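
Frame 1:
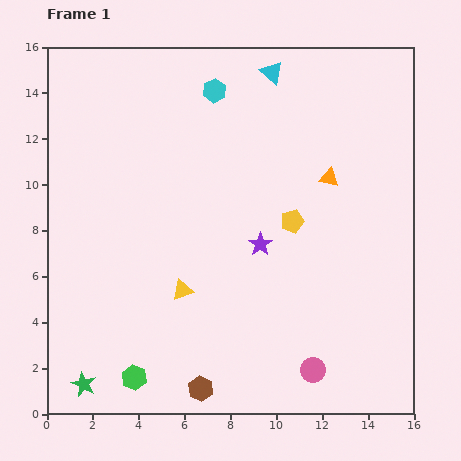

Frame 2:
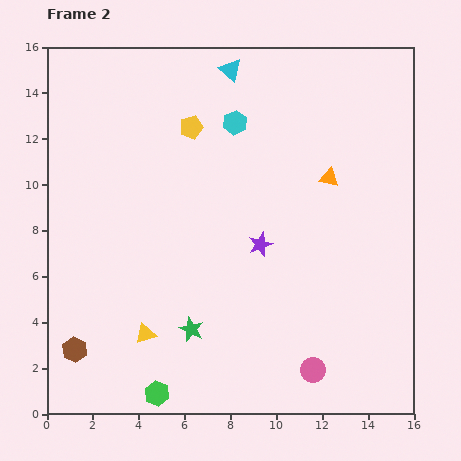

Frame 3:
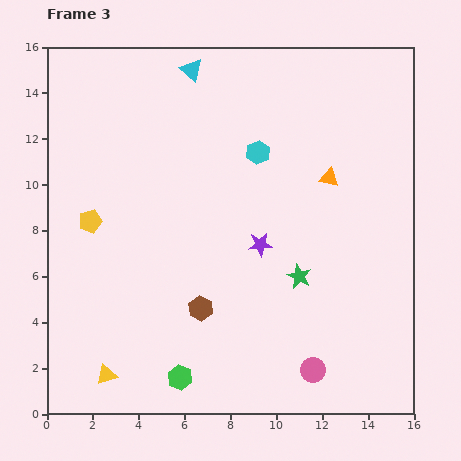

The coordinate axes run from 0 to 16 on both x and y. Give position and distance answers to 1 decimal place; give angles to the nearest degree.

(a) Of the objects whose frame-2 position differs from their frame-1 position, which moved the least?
the green hexagon

(moved 1.2)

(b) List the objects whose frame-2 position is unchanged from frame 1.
the orange triangle, the pink circle, the purple star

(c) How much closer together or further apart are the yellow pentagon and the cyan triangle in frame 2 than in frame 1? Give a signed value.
-3.6

Distance in frame 1: 6.6. Distance in frame 2: 3.0.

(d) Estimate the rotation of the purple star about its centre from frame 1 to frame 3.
31° clockwise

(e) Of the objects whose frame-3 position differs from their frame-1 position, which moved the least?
the green hexagon

(moved 2.0)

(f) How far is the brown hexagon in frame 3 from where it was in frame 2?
5.8

The brown hexagon moved from (1.2, 2.8) to (6.7, 4.6), a distance of √(5.5² + 1.8²) ≈ 5.8.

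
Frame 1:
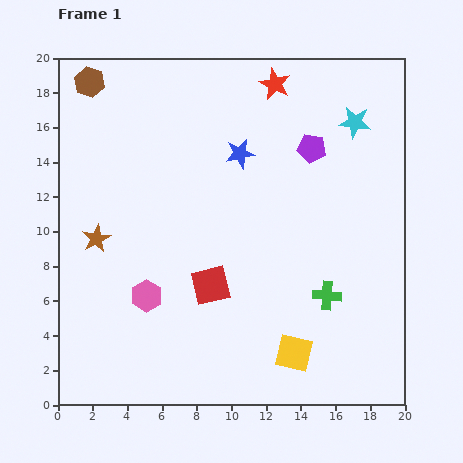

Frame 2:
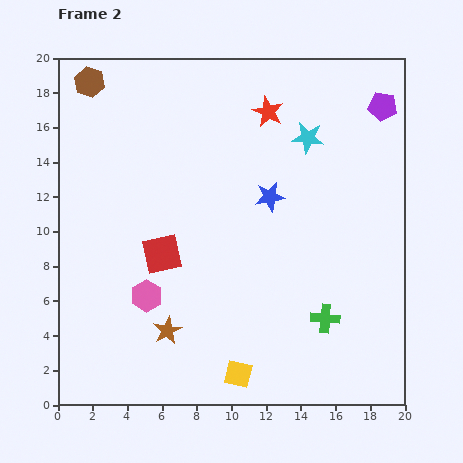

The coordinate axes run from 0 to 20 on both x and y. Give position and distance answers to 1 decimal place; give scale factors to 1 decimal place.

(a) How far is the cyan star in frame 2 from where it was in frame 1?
2.8

The cyan star moved from (17.1, 16.3) to (14.4, 15.4), a distance of √(2.7² + 0.9²) ≈ 2.8.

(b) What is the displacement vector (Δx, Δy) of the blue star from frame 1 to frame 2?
(1.7, -2.5)

The blue star was at (10.5, 14.5) in frame 1 and (12.2, 12.0) in frame 2.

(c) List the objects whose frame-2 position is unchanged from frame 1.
the pink hexagon, the brown hexagon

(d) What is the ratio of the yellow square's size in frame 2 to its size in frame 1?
0.7×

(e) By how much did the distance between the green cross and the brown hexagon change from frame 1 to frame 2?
+0.8

Distance in frame 1: 18.4. Distance in frame 2: 19.2.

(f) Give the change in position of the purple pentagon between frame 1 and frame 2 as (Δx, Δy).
(4.1, 2.4)

The purple pentagon was at (14.6, 14.8) in frame 1 and (18.7, 17.2) in frame 2.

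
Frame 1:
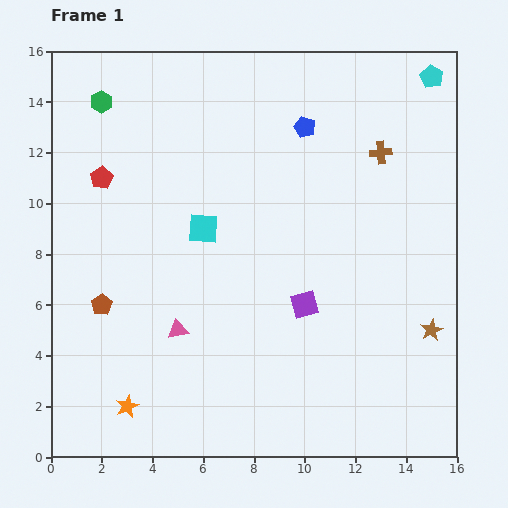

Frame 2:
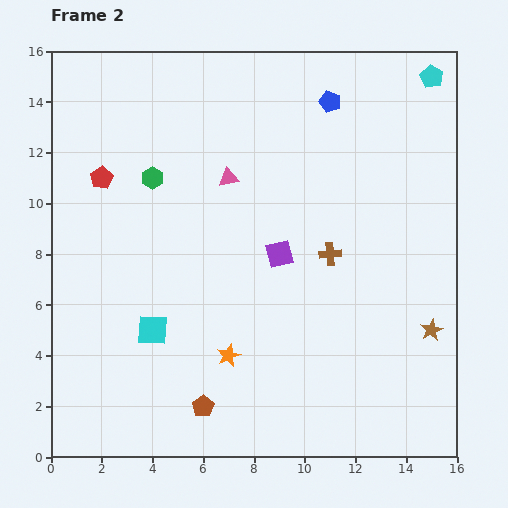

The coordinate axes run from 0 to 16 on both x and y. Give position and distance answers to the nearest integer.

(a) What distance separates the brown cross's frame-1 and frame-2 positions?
4

The brown cross moved from (13, 12) to (11, 8), a distance of √(2² + 4²) ≈ 4.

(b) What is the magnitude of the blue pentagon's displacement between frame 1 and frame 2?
1

The blue pentagon moved from (10, 13) to (11, 14), a distance of √(1² + 1²) ≈ 1.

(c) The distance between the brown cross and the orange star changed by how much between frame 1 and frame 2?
-8

Distance in frame 1: 14. Distance in frame 2: 6.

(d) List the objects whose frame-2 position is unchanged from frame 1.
the red pentagon, the cyan pentagon, the brown star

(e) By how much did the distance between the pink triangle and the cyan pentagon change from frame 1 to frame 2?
-5

Distance in frame 1: 14. Distance in frame 2: 9.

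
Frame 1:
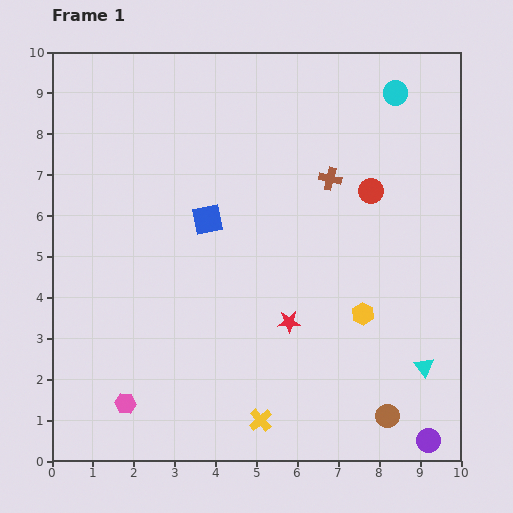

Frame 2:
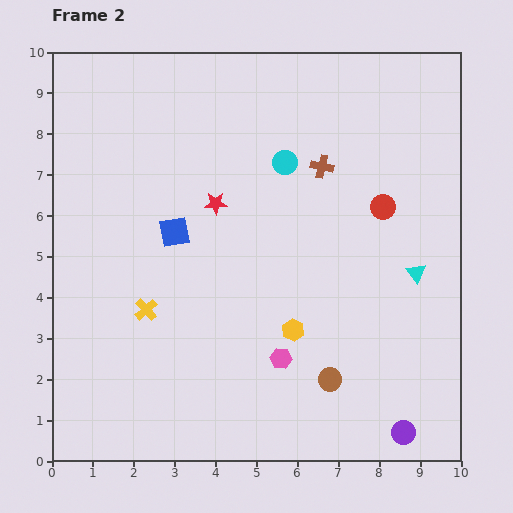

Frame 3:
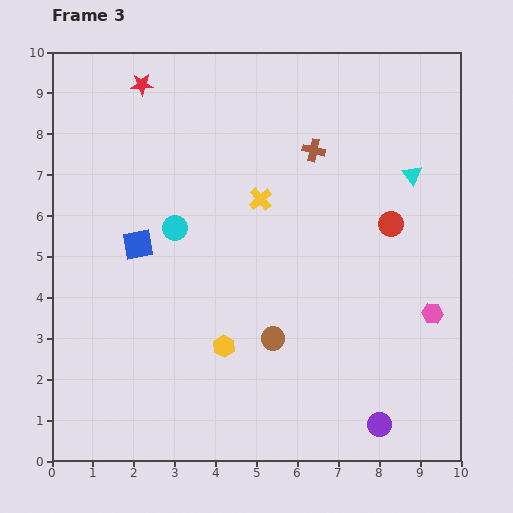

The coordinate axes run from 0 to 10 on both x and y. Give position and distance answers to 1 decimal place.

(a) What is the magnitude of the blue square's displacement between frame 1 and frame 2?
0.9

The blue square moved from (3.8, 5.9) to (3.0, 5.6), a distance of √(0.8² + 0.3²) ≈ 0.9.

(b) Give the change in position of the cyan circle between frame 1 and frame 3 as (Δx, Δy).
(-5.4, -3.3)

The cyan circle was at (8.4, 9.0) in frame 1 and (3.0, 5.7) in frame 3.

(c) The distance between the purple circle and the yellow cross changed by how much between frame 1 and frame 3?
+2.1

Distance in frame 1: 4.1. Distance in frame 3: 6.2.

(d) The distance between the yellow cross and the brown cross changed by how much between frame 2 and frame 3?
-3.7

Distance in frame 2: 5.5. Distance in frame 3: 1.8.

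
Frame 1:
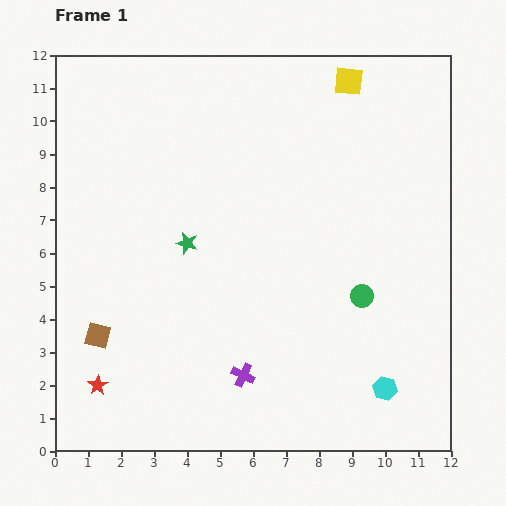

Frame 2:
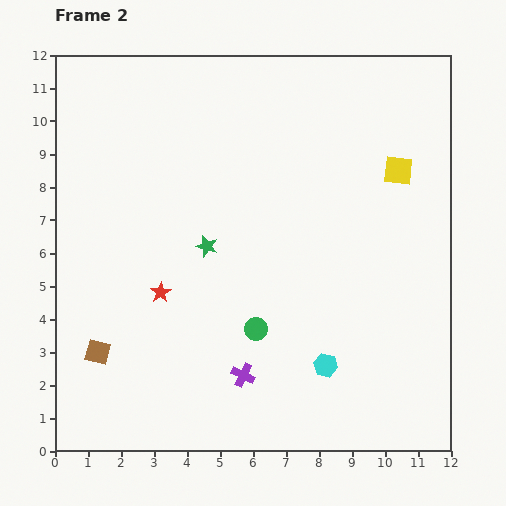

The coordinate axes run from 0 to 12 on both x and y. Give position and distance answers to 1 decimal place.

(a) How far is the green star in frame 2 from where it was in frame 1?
0.6

The green star moved from (4.0, 6.3) to (4.6, 6.2), a distance of √(0.6² + 0.1²) ≈ 0.6.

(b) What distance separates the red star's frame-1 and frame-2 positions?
3.4

The red star moved from (1.3, 2.0) to (3.2, 4.8), a distance of √(1.9² + 2.8²) ≈ 3.4.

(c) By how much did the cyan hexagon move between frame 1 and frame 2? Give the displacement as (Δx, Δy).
(-1.8, 0.7)

The cyan hexagon was at (10.0, 1.9) in frame 1 and (8.2, 2.6) in frame 2.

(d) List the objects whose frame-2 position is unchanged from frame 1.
the purple cross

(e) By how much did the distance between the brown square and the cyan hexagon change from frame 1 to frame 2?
-1.9

Distance in frame 1: 8.8. Distance in frame 2: 6.9.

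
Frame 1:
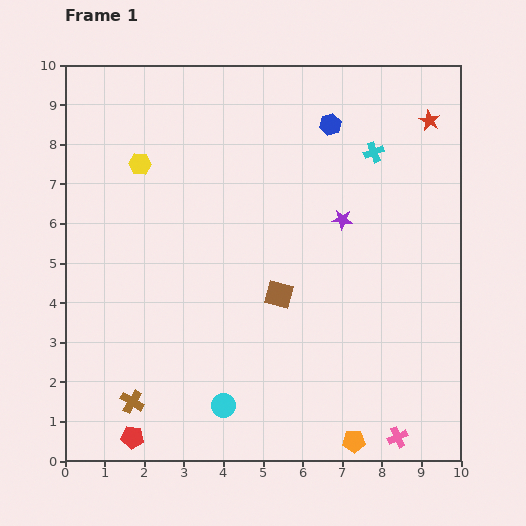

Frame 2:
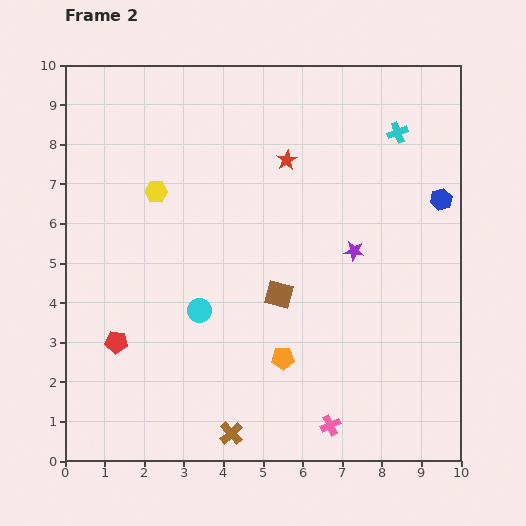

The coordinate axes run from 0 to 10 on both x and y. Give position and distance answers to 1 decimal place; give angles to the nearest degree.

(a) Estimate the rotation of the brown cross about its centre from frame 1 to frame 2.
16° clockwise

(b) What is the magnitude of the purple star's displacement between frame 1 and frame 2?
0.9

The purple star moved from (7.0, 6.1) to (7.3, 5.3), a distance of √(0.3² + 0.8²) ≈ 0.9.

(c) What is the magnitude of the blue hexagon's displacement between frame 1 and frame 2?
3.4

The blue hexagon moved from (6.7, 8.5) to (9.5, 6.6), a distance of √(2.8² + 1.9²) ≈ 3.4.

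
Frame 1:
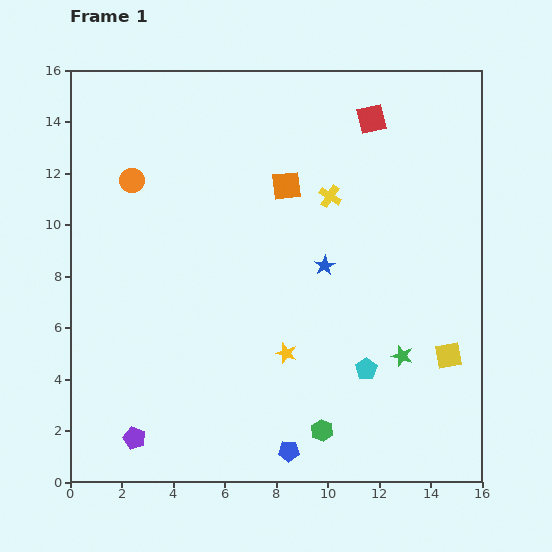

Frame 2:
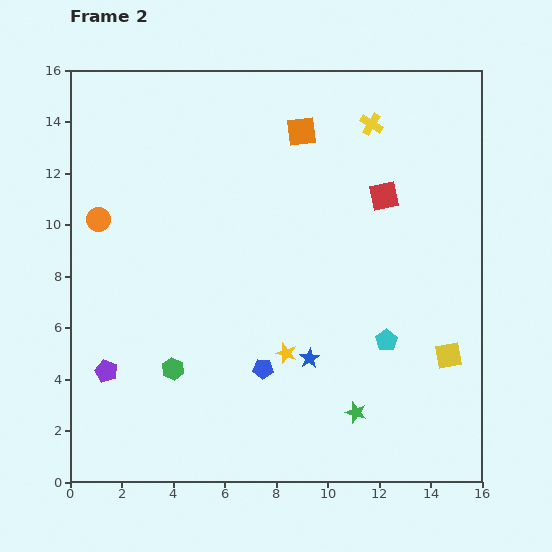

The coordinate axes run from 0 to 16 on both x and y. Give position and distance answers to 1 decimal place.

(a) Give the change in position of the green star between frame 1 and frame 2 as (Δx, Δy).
(-1.8, -2.2)

The green star was at (12.9, 4.9) in frame 1 and (11.1, 2.7) in frame 2.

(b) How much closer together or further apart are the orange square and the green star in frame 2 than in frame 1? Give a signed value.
+3.1

Distance in frame 1: 8.0. Distance in frame 2: 11.1.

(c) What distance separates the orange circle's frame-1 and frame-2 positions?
2.0

The orange circle moved from (2.4, 11.7) to (1.1, 10.2), a distance of √(1.3² + 1.5²) ≈ 2.0.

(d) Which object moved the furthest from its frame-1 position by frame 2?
the green hexagon

(moved 6.3; next 3.6)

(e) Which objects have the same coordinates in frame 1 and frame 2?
the yellow square, the yellow star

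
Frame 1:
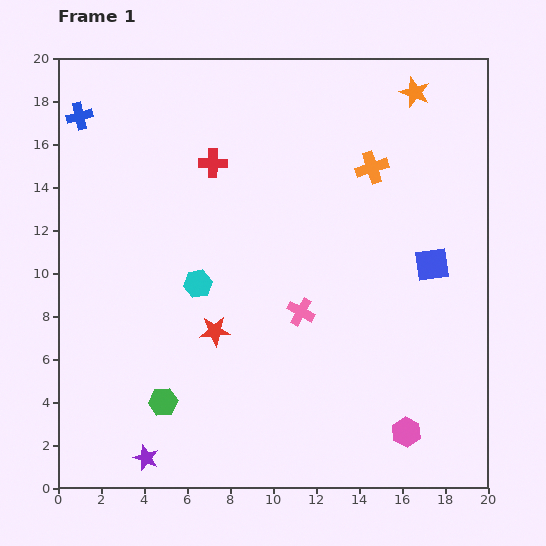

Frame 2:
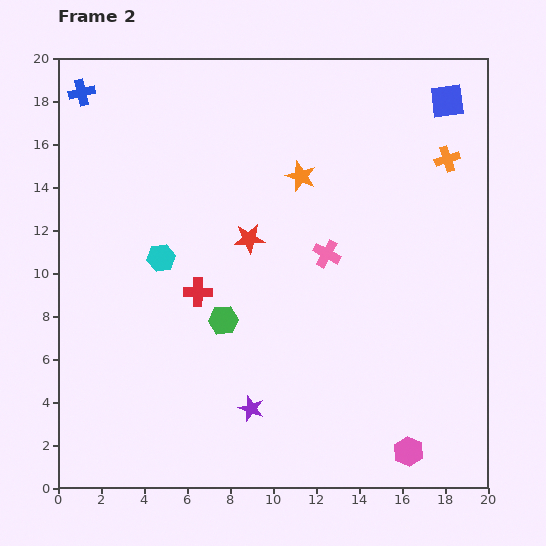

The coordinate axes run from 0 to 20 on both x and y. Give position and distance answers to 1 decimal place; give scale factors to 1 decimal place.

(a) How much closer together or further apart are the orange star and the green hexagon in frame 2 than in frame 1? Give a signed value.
-11.0

Distance in frame 1: 18.6. Distance in frame 2: 7.6.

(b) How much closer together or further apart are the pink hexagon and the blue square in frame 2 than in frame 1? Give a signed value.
+8.5

Distance in frame 1: 7.9. Distance in frame 2: 16.4.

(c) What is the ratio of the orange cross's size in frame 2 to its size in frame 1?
0.8×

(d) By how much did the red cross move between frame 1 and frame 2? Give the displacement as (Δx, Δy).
(-0.7, -6.0)

The red cross was at (7.2, 15.1) in frame 1 and (6.5, 9.1) in frame 2.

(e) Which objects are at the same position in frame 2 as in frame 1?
none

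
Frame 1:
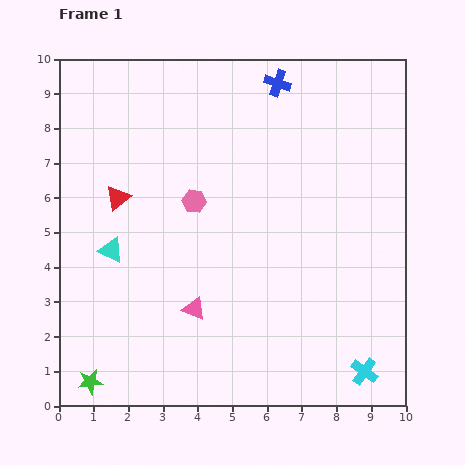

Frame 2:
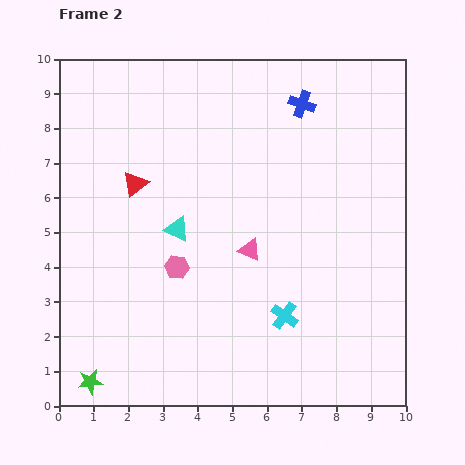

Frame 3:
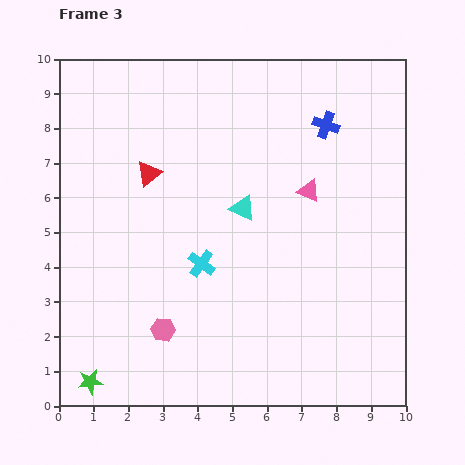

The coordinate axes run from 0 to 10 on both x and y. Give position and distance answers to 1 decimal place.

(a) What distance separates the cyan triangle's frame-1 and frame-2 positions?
2.0

The cyan triangle moved from (1.5, 4.5) to (3.4, 5.1), a distance of √(1.9² + 0.6²) ≈ 2.0.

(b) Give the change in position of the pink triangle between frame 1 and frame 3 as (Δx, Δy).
(3.3, 3.4)

The pink triangle was at (3.9, 2.8) in frame 1 and (7.2, 6.2) in frame 3.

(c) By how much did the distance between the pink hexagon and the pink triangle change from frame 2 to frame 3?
+3.6

Distance in frame 2: 2.2. Distance in frame 3: 5.8.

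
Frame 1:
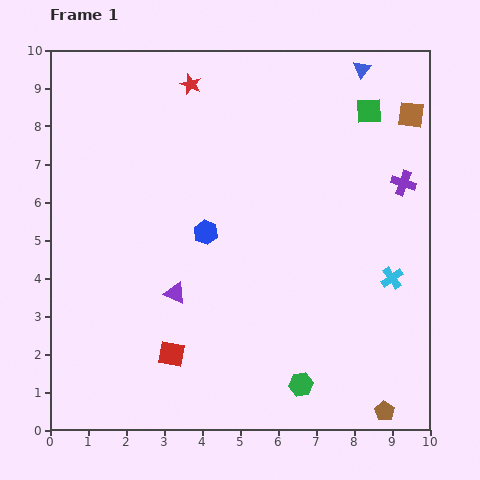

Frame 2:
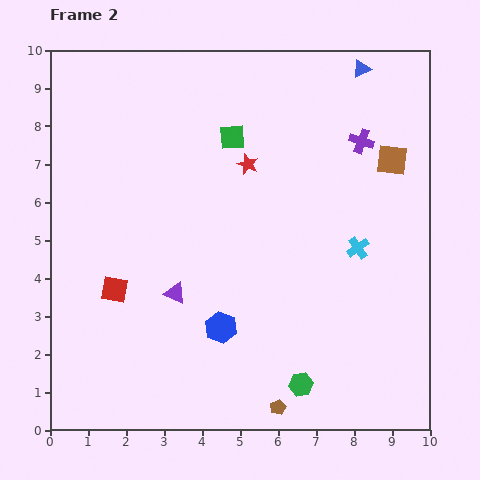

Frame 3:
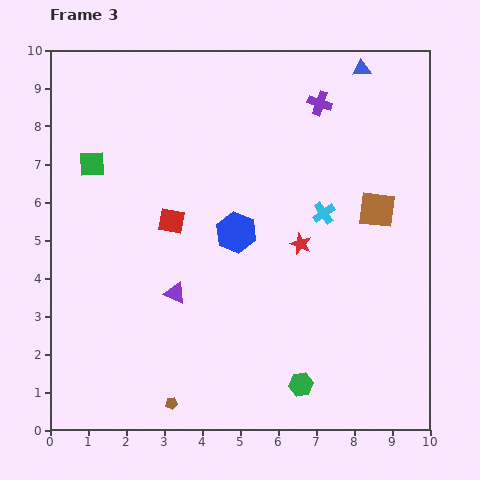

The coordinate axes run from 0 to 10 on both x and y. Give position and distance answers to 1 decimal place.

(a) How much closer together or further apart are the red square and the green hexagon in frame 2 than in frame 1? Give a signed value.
+2.0

Distance in frame 1: 3.5. Distance in frame 2: 5.5.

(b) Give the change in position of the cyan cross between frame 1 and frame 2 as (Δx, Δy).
(-0.9, 0.8)

The cyan cross was at (9.0, 4.0) in frame 1 and (8.1, 4.8) in frame 2.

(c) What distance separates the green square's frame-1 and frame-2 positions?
3.7

The green square moved from (8.4, 8.4) to (4.8, 7.7), a distance of √(3.6² + 0.7²) ≈ 3.7.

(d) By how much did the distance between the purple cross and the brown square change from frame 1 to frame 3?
+1.4

Distance in frame 1: 1.8. Distance in frame 3: 3.2.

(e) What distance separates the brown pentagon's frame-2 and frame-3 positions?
2.8

The brown pentagon moved from (6.0, 0.6) to (3.2, 0.7), a distance of √(2.8² + 0.1²) ≈ 2.8.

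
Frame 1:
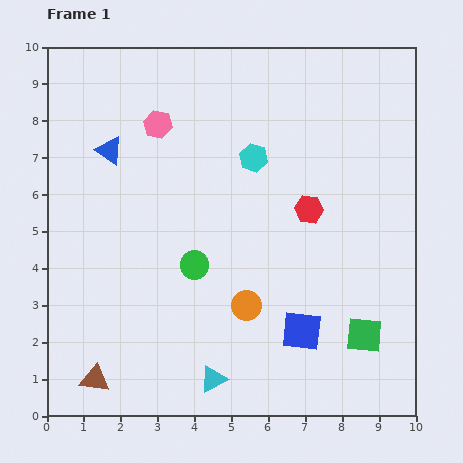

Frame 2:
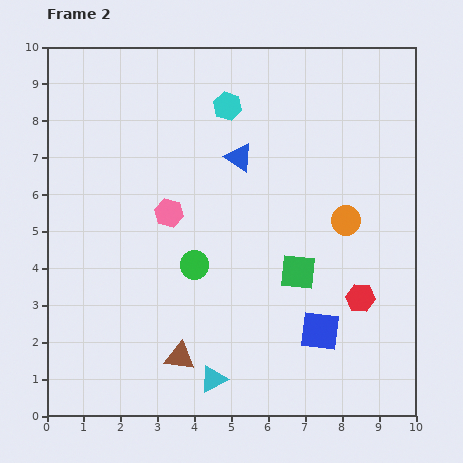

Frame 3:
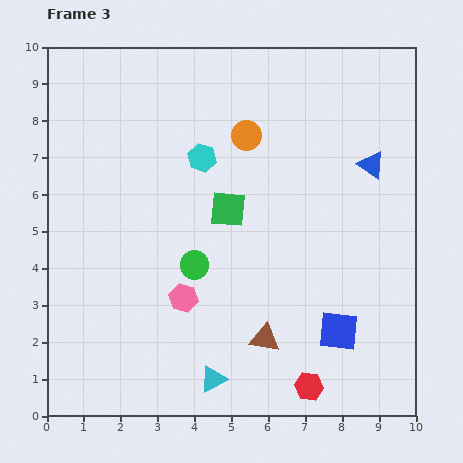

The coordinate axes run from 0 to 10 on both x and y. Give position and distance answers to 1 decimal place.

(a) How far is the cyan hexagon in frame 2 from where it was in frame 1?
1.6

The cyan hexagon moved from (5.6, 7.0) to (4.9, 8.4), a distance of √(0.7² + 1.4²) ≈ 1.6.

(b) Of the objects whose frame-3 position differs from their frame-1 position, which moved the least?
the blue square

(moved 1.0)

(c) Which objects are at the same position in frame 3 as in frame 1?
the green circle, the cyan triangle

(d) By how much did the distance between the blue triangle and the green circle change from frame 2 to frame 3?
+2.4

Distance in frame 2: 3.1. Distance in frame 3: 5.5.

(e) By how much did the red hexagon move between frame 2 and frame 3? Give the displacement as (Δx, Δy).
(-1.4, -2.4)

The red hexagon was at (8.5, 3.2) in frame 2 and (7.1, 0.8) in frame 3.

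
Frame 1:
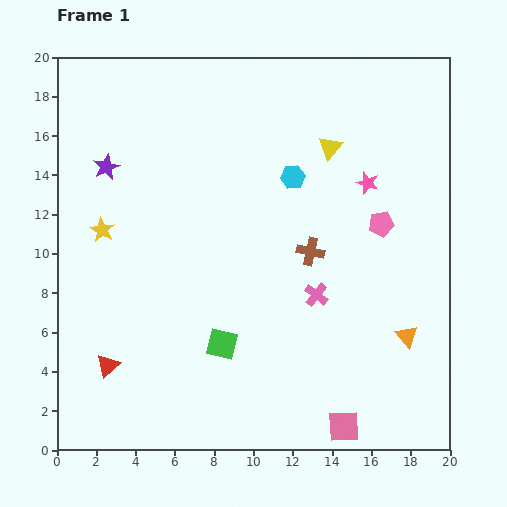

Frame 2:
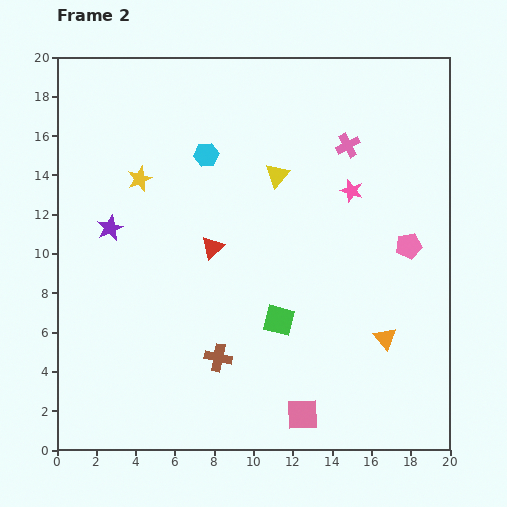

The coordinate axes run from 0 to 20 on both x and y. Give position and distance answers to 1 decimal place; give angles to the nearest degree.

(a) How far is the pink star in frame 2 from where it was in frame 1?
0.9

The pink star moved from (15.8, 13.6) to (15.0, 13.2), a distance of √(0.8² + 0.4²) ≈ 0.9.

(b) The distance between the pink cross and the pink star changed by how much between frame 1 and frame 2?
-4.0

Distance in frame 1: 6.3. Distance in frame 2: 2.3.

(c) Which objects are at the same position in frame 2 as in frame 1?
none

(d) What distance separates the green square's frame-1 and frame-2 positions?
3.1

The green square moved from (8.4, 5.4) to (11.3, 6.6), a distance of √(2.9² + 1.2²) ≈ 3.1.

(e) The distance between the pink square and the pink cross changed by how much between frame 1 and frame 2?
+7.1

Distance in frame 1: 6.8. Distance in frame 2: 13.9.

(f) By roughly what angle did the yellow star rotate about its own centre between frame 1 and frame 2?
20° clockwise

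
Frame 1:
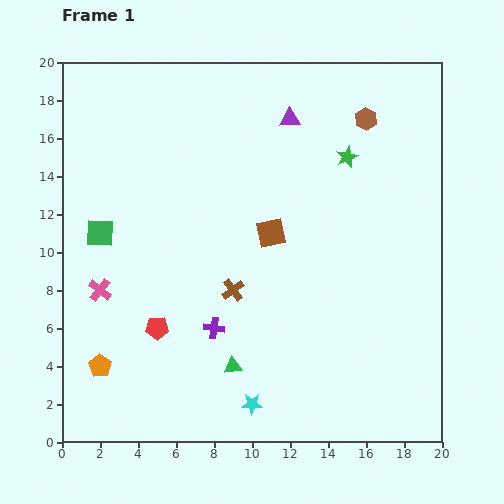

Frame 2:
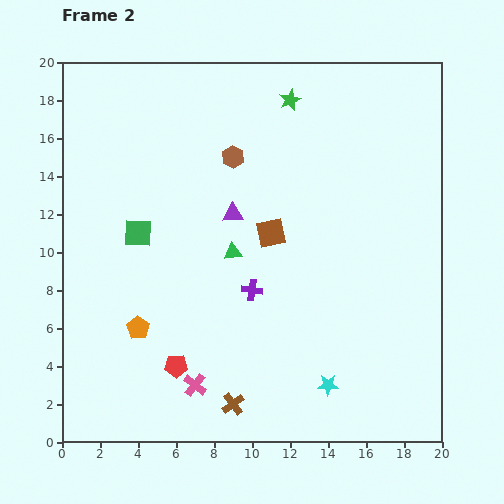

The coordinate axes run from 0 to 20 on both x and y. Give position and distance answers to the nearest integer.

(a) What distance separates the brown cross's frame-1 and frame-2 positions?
6

The brown cross moved from (9, 8) to (9, 2), a distance of √(0² + 6²) ≈ 6.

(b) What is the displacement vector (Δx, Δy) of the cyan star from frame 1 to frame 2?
(4, 1)

The cyan star was at (10, 2) in frame 1 and (14, 3) in frame 2.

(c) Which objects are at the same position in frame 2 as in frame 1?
the brown square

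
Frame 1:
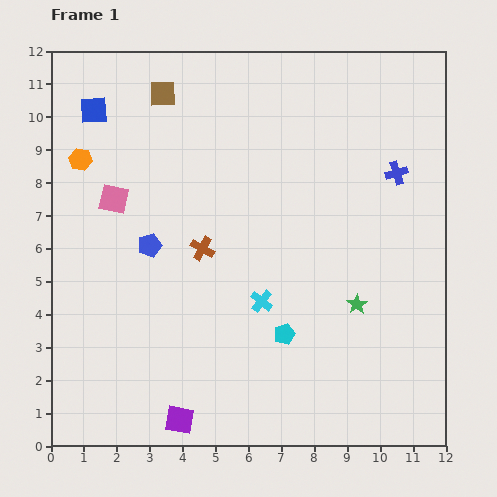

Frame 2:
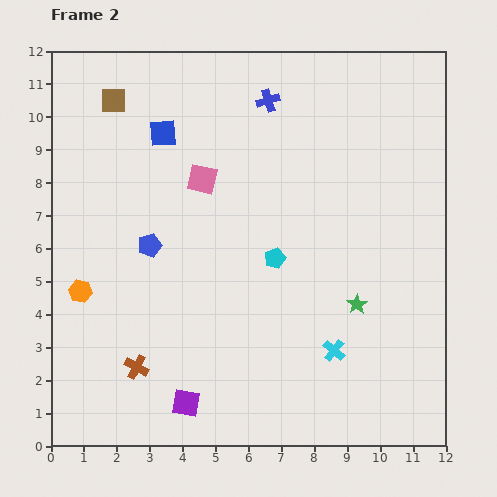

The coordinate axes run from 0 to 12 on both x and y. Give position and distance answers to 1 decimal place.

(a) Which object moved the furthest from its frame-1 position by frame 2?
the blue cross

(moved 4.5; next 4.1)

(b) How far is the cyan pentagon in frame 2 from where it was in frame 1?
2.3

The cyan pentagon moved from (7.1, 3.4) to (6.8, 5.7), a distance of √(0.3² + 2.3²) ≈ 2.3.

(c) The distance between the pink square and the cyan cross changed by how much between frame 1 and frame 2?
+1.1

Distance in frame 1: 5.5. Distance in frame 2: 6.6.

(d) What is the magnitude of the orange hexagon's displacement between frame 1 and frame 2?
4.0

The orange hexagon moved from (0.9, 8.7) to (0.9, 4.7), a distance of √(0.0² + 4.0²) ≈ 4.0.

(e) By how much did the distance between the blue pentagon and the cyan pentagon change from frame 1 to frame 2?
-1.1

Distance in frame 1: 4.9. Distance in frame 2: 3.8.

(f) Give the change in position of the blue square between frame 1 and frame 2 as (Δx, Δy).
(2.1, -0.7)

The blue square was at (1.3, 10.2) in frame 1 and (3.4, 9.5) in frame 2.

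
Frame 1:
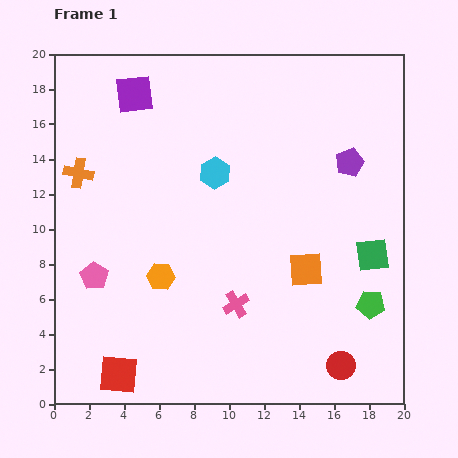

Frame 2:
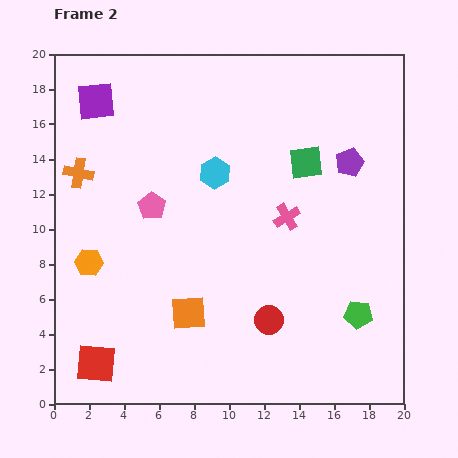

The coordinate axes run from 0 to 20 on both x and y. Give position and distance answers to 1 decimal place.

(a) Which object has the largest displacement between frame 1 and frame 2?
the orange square

(moved 7.2; next 6.5)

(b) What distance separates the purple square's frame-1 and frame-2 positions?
2.2

The purple square moved from (4.6, 17.7) to (2.4, 17.3), a distance of √(2.2² + 0.4²) ≈ 2.2.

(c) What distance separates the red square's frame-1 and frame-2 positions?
1.4

The red square moved from (3.7, 1.7) to (2.4, 2.3), a distance of √(1.3² + 0.6²) ≈ 1.4.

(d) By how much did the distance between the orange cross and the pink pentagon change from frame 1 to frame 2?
-1.4

Distance in frame 1: 6.0. Distance in frame 2: 4.6.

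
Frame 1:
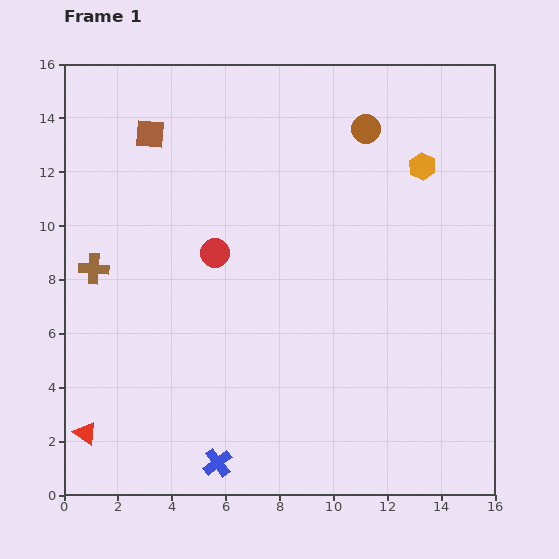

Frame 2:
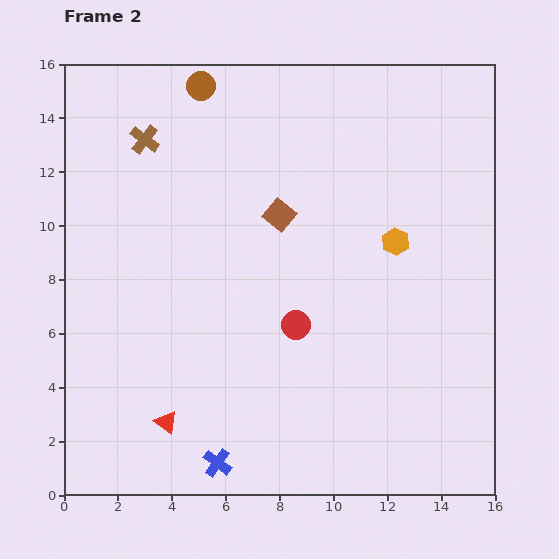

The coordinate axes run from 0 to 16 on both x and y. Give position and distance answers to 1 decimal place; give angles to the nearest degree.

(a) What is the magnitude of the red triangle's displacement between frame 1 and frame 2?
3.0

The red triangle moved from (0.8, 2.3) to (3.8, 2.7), a distance of √(3.0² + 0.4²) ≈ 3.0.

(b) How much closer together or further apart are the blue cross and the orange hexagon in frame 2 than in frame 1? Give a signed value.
-2.9

Distance in frame 1: 13.4. Distance in frame 2: 10.5.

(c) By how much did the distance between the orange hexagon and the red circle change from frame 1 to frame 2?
-3.5

Distance in frame 1: 8.3. Distance in frame 2: 4.8.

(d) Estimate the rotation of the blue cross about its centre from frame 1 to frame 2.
17° counter-clockwise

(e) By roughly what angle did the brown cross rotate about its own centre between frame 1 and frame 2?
34° clockwise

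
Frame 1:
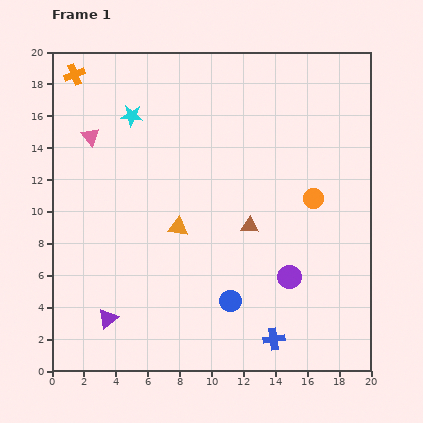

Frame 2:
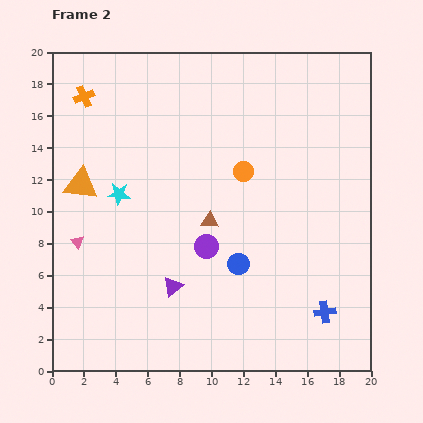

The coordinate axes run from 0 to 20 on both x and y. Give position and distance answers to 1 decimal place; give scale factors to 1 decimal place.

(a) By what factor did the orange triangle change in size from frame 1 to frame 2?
1.7×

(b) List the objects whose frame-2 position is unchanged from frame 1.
none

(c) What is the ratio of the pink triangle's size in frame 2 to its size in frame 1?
0.7×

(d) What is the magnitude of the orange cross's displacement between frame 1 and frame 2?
1.5

The orange cross moved from (1.4, 18.6) to (2.0, 17.2), a distance of √(0.6² + 1.4²) ≈ 1.5.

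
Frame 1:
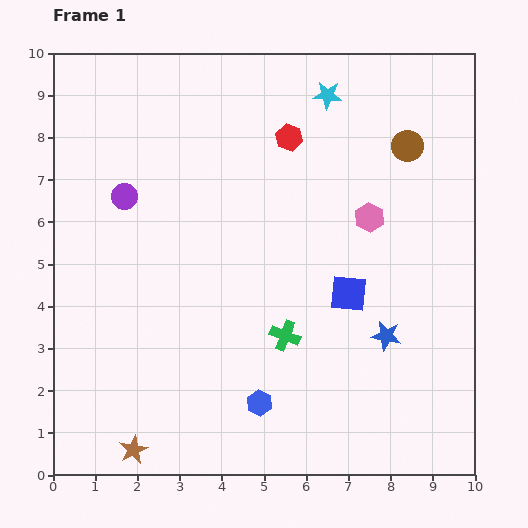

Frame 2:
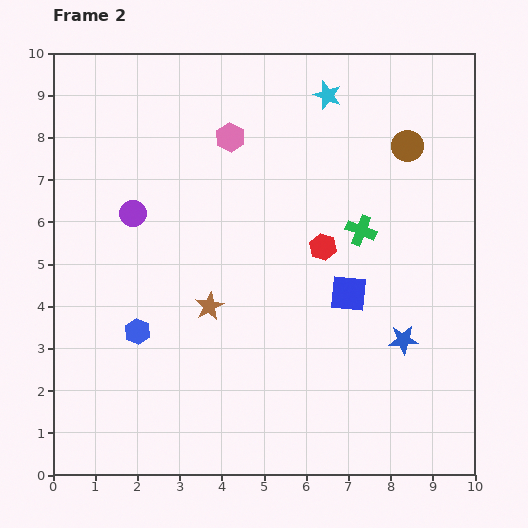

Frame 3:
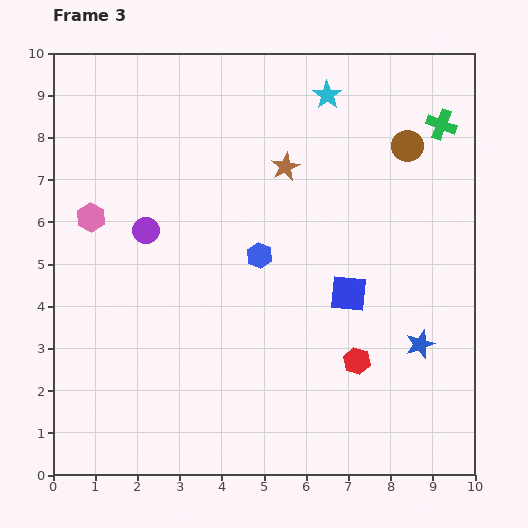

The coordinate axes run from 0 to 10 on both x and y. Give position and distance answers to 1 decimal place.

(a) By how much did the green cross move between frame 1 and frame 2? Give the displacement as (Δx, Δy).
(1.8, 2.5)

The green cross was at (5.5, 3.3) in frame 1 and (7.3, 5.8) in frame 2.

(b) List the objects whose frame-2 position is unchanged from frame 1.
the brown circle, the cyan star, the blue square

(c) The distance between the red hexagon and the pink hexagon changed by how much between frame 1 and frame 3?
+4.5

Distance in frame 1: 2.7. Distance in frame 3: 7.2.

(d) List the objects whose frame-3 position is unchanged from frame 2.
the brown circle, the cyan star, the blue square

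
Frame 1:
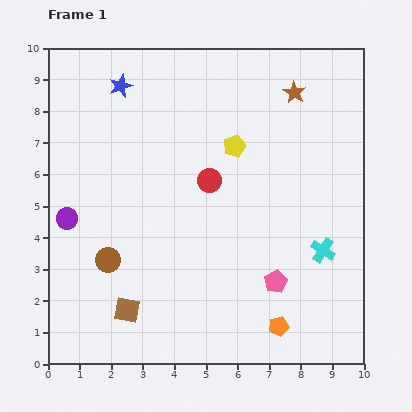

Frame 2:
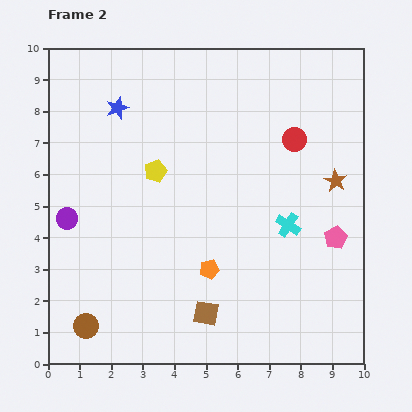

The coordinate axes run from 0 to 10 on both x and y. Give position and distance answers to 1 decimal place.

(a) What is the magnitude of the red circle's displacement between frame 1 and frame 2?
3.0

The red circle moved from (5.1, 5.8) to (7.8, 7.1), a distance of √(2.7² + 1.3²) ≈ 3.0.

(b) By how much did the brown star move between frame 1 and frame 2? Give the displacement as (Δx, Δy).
(1.3, -2.8)

The brown star was at (7.8, 8.6) in frame 1 and (9.1, 5.8) in frame 2.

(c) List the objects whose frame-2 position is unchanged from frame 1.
the purple circle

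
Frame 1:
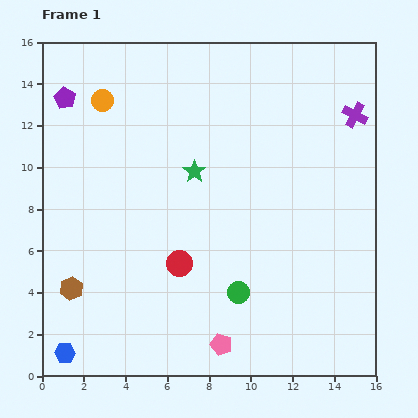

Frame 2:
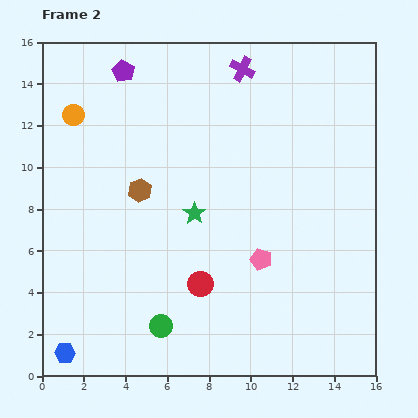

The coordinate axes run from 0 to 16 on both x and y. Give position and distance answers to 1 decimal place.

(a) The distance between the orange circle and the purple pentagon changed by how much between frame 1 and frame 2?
+1.4

Distance in frame 1: 1.8. Distance in frame 2: 3.2.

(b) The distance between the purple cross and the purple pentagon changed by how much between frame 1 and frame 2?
-8.2

Distance in frame 1: 13.9. Distance in frame 2: 5.7.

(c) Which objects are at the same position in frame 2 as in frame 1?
the blue hexagon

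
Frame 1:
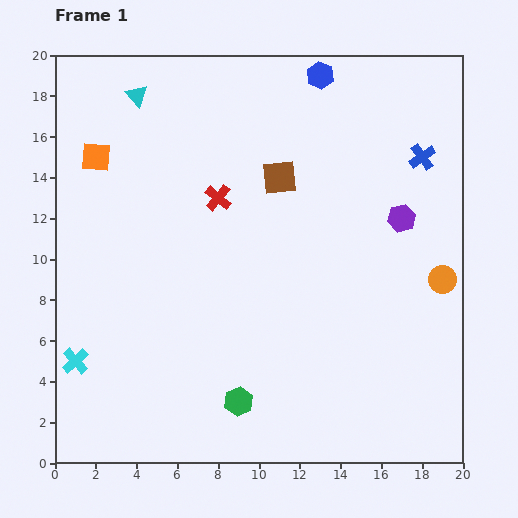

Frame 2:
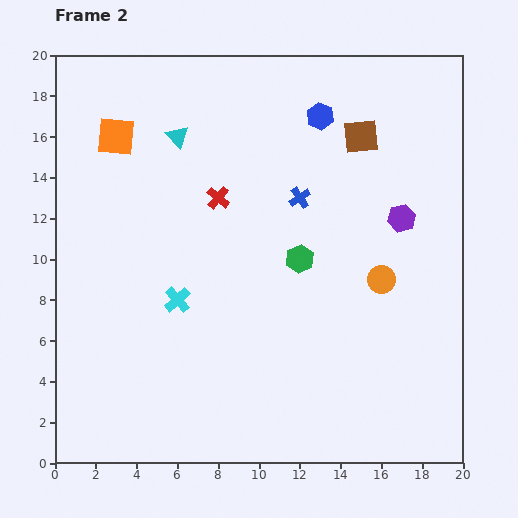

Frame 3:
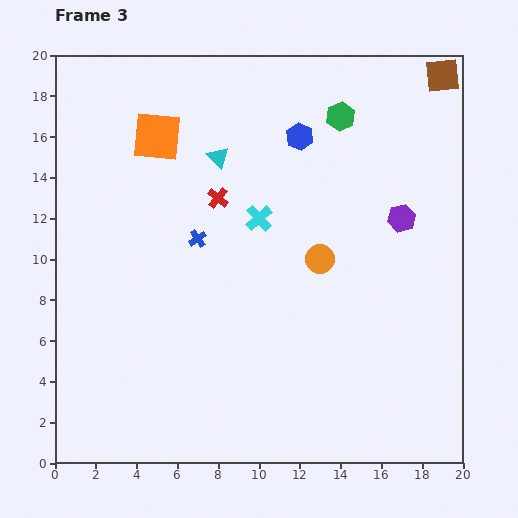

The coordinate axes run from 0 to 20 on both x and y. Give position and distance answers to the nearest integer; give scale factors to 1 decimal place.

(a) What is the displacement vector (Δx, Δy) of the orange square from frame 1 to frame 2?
(1, 1)

The orange square was at (2, 15) in frame 1 and (3, 16) in frame 2.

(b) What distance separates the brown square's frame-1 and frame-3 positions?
9

The brown square moved from (11, 14) to (19, 19), a distance of √(8² + 5²) ≈ 9.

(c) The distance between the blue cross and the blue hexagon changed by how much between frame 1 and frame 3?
+1

Distance in frame 1: 6. Distance in frame 3: 7.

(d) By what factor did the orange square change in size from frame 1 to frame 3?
1.7×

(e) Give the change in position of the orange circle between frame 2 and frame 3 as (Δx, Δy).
(-3, 1)

The orange circle was at (16, 9) in frame 2 and (13, 10) in frame 3.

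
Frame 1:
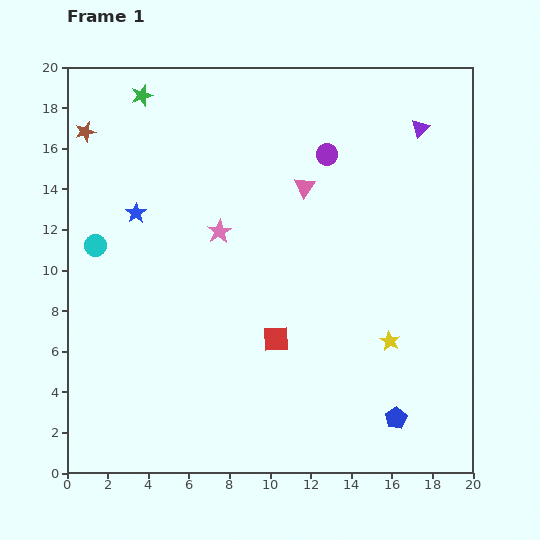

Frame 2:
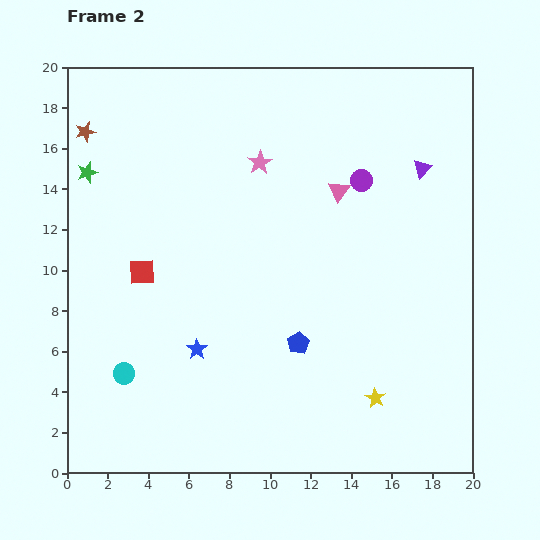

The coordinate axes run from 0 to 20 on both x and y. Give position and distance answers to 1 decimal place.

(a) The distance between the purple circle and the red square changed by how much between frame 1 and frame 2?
+2.3

Distance in frame 1: 9.4. Distance in frame 2: 11.7.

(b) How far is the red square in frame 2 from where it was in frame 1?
7.4

The red square moved from (10.3, 6.6) to (3.7, 9.9), a distance of √(6.6² + 3.3²) ≈ 7.4.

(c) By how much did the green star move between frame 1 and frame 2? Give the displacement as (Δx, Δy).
(-2.7, -3.8)

The green star was at (3.7, 18.6) in frame 1 and (1.0, 14.8) in frame 2.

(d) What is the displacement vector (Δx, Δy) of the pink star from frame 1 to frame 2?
(2.0, 3.4)

The pink star was at (7.5, 11.9) in frame 1 and (9.5, 15.3) in frame 2.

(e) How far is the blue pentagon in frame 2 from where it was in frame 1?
6.1

The blue pentagon moved from (16.2, 2.7) to (11.4, 6.4), a distance of √(4.8² + 3.7²) ≈ 6.1.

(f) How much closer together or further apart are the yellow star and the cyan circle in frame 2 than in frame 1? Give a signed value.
-2.7

Distance in frame 1: 15.2. Distance in frame 2: 12.5.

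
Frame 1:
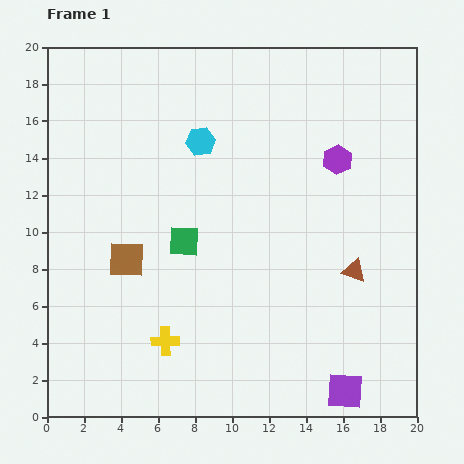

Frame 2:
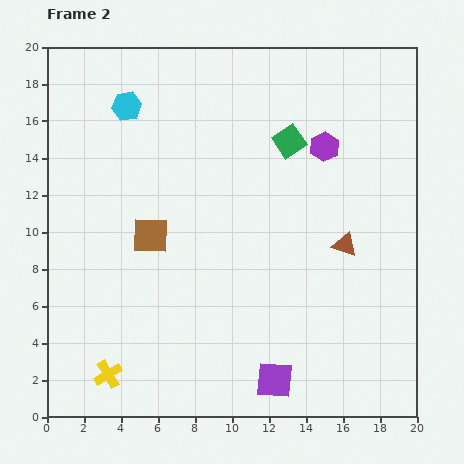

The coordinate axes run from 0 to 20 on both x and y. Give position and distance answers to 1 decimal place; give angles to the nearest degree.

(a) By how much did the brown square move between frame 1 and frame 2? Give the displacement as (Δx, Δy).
(1.3, 1.3)

The brown square was at (4.3, 8.5) in frame 1 and (5.6, 9.8) in frame 2.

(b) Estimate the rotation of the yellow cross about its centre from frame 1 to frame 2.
30° counter-clockwise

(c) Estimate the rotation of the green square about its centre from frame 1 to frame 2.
37° counter-clockwise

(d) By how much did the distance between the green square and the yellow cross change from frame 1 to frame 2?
+10.5

Distance in frame 1: 5.5. Distance in frame 2: 16.0.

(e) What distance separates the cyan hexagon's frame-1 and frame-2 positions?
4.4

The cyan hexagon moved from (8.3, 14.9) to (4.3, 16.8), a distance of √(4.0² + 1.9²) ≈ 4.4.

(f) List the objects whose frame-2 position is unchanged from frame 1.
none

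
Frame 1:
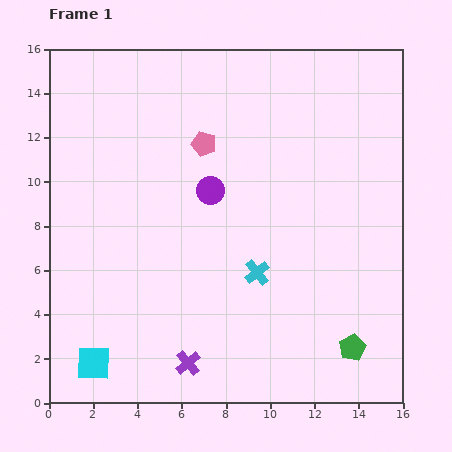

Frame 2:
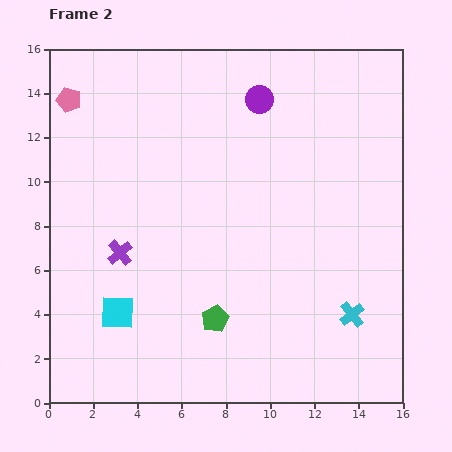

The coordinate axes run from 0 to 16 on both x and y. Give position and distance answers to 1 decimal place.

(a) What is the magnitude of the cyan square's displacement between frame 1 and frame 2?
2.5

The cyan square moved from (2.0, 1.8) to (3.1, 4.1), a distance of √(1.1² + 2.3²) ≈ 2.5.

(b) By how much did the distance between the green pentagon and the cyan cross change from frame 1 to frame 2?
+0.7

Distance in frame 1: 5.5. Distance in frame 2: 6.2.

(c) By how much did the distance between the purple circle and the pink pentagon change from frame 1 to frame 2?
+6.5

Distance in frame 1: 2.1. Distance in frame 2: 8.6.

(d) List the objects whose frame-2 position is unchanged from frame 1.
none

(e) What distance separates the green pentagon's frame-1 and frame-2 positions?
6.3

The green pentagon moved from (13.7, 2.5) to (7.5, 3.8), a distance of √(6.2² + 1.3²) ≈ 6.3.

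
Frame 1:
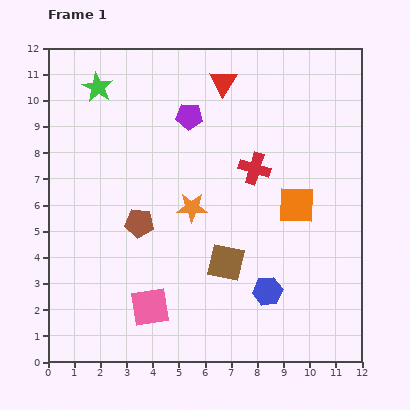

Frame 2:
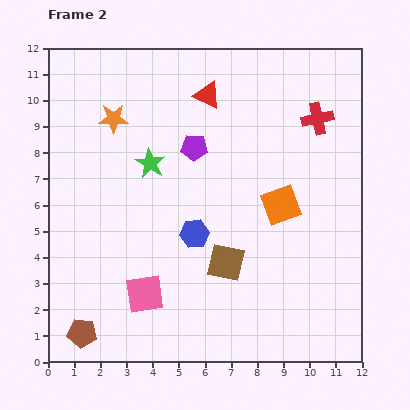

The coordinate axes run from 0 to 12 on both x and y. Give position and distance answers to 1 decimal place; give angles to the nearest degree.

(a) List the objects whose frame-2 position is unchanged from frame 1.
the brown square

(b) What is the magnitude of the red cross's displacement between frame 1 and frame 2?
3.1

The red cross moved from (7.9, 7.4) to (10.3, 9.3), a distance of √(2.4² + 1.9²) ≈ 3.1.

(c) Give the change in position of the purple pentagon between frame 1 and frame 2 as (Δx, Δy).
(0.2, -1.2)

The purple pentagon was at (5.4, 9.4) in frame 1 and (5.6, 8.2) in frame 2.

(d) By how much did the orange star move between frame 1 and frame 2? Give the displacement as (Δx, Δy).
(-3.0, 3.4)

The orange star was at (5.5, 5.9) in frame 1 and (2.5, 9.3) in frame 2.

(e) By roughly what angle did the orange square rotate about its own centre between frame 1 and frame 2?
22° counter-clockwise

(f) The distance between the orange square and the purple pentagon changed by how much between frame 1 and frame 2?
-1.3

Distance in frame 1: 5.3. Distance in frame 2: 4.0.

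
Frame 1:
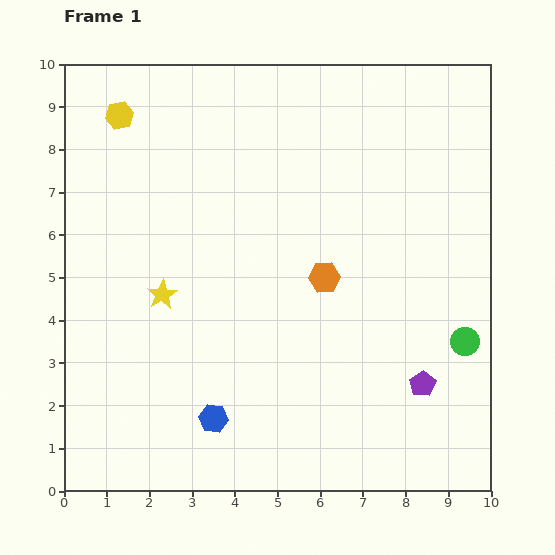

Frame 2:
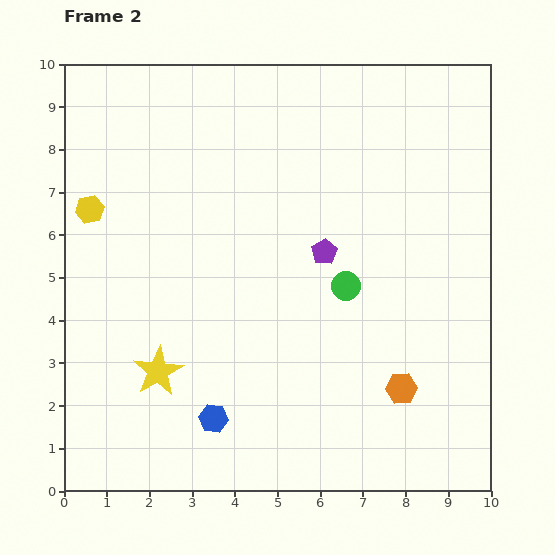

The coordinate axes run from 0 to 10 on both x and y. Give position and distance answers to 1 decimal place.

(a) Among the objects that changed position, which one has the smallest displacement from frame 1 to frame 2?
the yellow star

(moved 1.8)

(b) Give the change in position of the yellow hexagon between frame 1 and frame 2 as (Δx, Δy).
(-0.7, -2.2)

The yellow hexagon was at (1.3, 8.8) in frame 1 and (0.6, 6.6) in frame 2.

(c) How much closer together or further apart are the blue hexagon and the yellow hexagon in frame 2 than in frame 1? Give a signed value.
-1.7

Distance in frame 1: 7.4. Distance in frame 2: 5.7.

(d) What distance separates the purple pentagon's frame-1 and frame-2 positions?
3.9

The purple pentagon moved from (8.4, 2.5) to (6.1, 5.6), a distance of √(2.3² + 3.1²) ≈ 3.9.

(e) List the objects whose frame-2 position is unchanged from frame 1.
the blue hexagon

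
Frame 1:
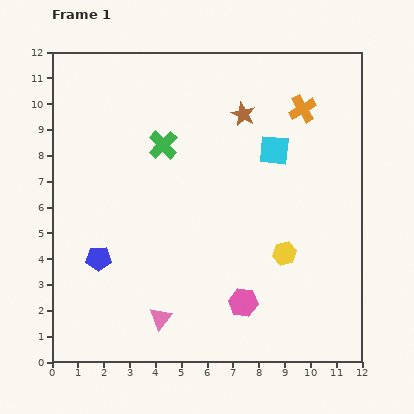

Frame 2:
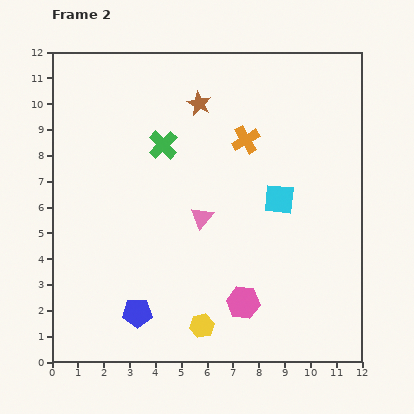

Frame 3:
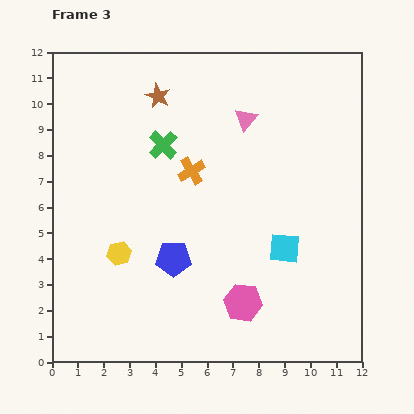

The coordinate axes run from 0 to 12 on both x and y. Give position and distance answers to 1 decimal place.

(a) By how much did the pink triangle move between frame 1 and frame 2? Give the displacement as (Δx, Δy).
(1.6, 3.9)

The pink triangle was at (4.2, 1.7) in frame 1 and (5.8, 5.6) in frame 2.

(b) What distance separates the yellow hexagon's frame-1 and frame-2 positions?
4.3

The yellow hexagon moved from (9.0, 4.2) to (5.8, 1.4), a distance of √(3.2² + 2.8²) ≈ 4.3.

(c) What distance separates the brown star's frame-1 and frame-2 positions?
1.7

The brown star moved from (7.4, 9.6) to (5.7, 10.0), a distance of √(1.7² + 0.4²) ≈ 1.7.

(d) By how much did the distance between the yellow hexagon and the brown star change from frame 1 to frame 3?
+0.7

Distance in frame 1: 5.6. Distance in frame 3: 6.3.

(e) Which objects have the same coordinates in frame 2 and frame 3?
the pink hexagon, the green cross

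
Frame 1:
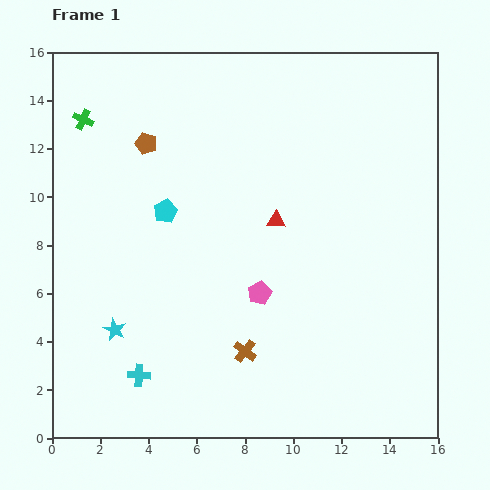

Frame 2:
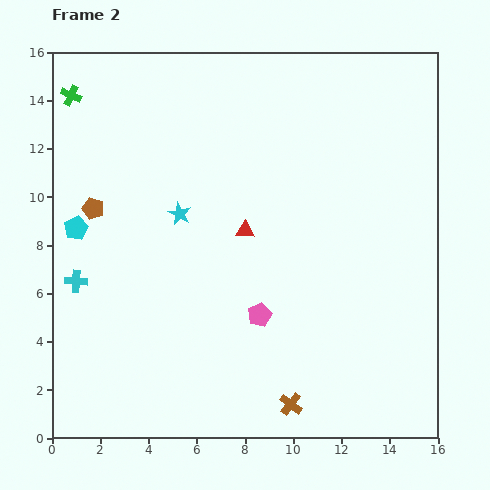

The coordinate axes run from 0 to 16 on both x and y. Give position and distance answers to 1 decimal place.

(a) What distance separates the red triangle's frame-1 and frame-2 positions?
1.4

The red triangle moved from (9.3, 9.0) to (8.0, 8.6), a distance of √(1.3² + 0.4²) ≈ 1.4.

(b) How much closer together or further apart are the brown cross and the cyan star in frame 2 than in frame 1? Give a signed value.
+3.6

Distance in frame 1: 5.5. Distance in frame 2: 9.1.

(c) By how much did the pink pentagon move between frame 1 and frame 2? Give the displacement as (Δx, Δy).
(0.0, -0.9)

The pink pentagon was at (8.6, 6.0) in frame 1 and (8.6, 5.1) in frame 2.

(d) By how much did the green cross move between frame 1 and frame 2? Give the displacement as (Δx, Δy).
(-0.5, 1.0)

The green cross was at (1.3, 13.2) in frame 1 and (0.8, 14.2) in frame 2.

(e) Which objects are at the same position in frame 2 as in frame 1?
none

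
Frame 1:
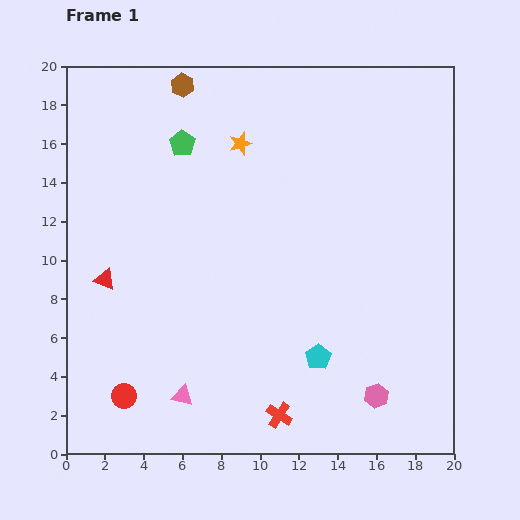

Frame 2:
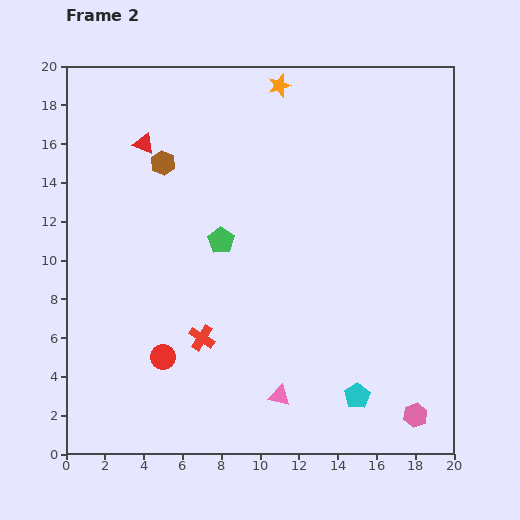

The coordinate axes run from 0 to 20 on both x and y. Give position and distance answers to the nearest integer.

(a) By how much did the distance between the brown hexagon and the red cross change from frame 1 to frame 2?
-9

Distance in frame 1: 18. Distance in frame 2: 9.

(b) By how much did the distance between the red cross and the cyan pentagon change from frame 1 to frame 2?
+5

Distance in frame 1: 4. Distance in frame 2: 9.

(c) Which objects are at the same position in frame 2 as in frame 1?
none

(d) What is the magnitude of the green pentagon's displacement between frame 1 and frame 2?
5

The green pentagon moved from (6, 16) to (8, 11), a distance of √(2² + 5²) ≈ 5.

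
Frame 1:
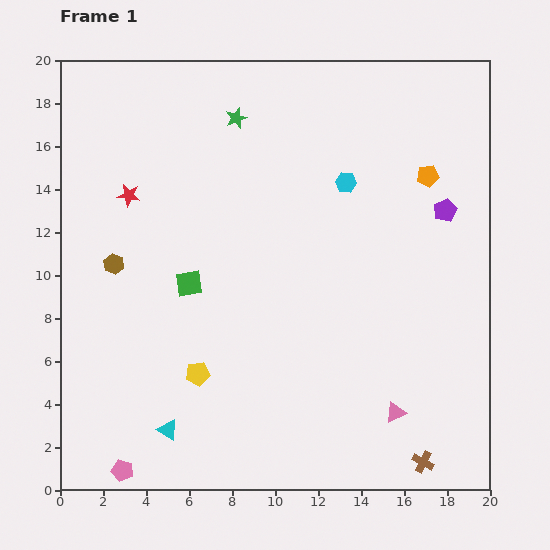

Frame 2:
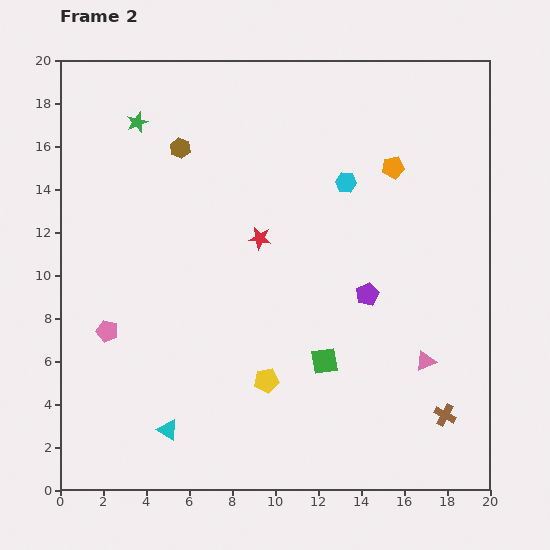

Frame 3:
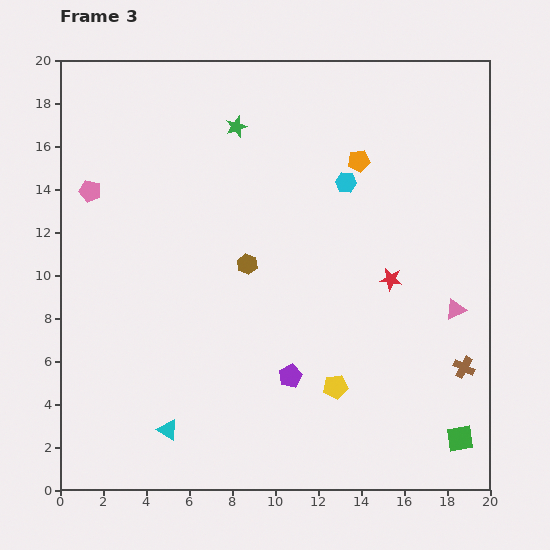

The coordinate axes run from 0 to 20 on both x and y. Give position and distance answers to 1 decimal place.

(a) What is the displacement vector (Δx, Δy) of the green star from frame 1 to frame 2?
(-4.6, -0.2)

The green star was at (8.2, 17.3) in frame 1 and (3.6, 17.1) in frame 2.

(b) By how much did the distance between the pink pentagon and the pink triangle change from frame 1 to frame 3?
+4.9

Distance in frame 1: 13.0. Distance in frame 3: 17.9.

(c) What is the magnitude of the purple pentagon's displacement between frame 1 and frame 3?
10.5

The purple pentagon moved from (17.9, 13.0) to (10.7, 5.3), a distance of √(7.2² + 7.7²) ≈ 10.5.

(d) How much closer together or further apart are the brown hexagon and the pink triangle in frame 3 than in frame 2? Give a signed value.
-5.2

Distance in frame 2: 15.1. Distance in frame 3: 9.9.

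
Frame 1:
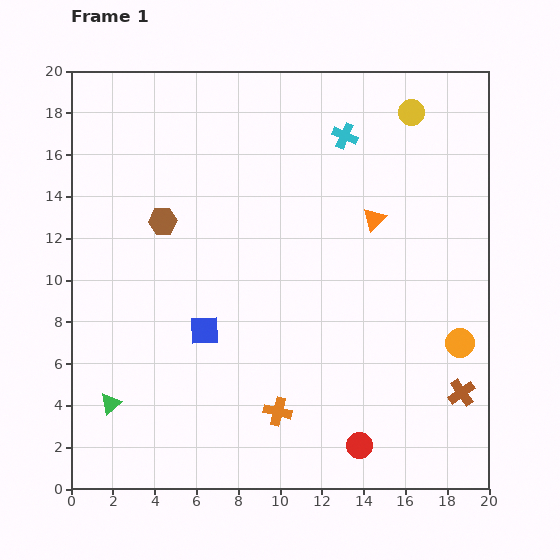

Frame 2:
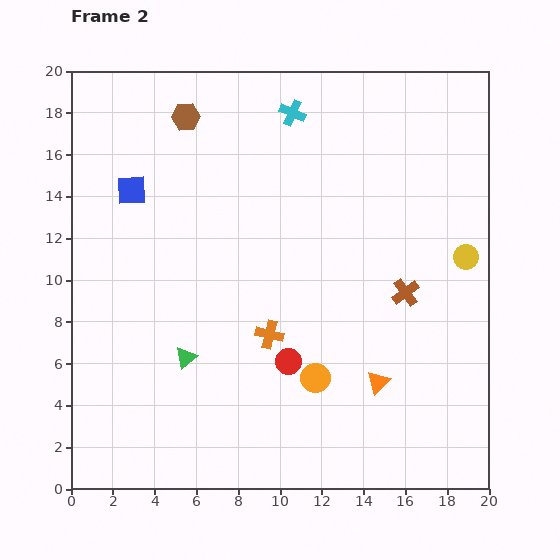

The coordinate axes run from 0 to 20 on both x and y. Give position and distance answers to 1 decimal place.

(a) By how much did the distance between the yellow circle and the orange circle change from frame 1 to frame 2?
-2.0

Distance in frame 1: 11.2. Distance in frame 2: 9.2.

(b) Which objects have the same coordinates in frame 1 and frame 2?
none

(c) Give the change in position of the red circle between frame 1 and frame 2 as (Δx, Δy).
(-3.4, 4.0)

The red circle was at (13.8, 2.1) in frame 1 and (10.4, 6.1) in frame 2.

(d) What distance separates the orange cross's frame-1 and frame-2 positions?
3.7

The orange cross moved from (9.9, 3.7) to (9.5, 7.4), a distance of √(0.4² + 3.7²) ≈ 3.7.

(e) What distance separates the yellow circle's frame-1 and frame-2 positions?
7.4

The yellow circle moved from (16.3, 18.0) to (18.9, 11.1), a distance of √(2.6² + 6.9²) ≈ 7.4.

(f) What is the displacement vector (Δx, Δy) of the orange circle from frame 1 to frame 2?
(-6.9, -1.7)

The orange circle was at (18.6, 7.0) in frame 1 and (11.7, 5.3) in frame 2.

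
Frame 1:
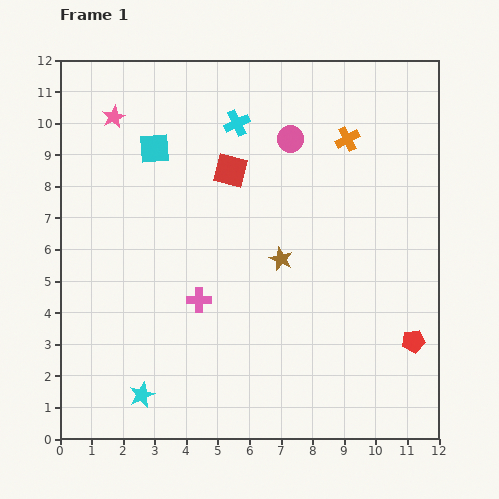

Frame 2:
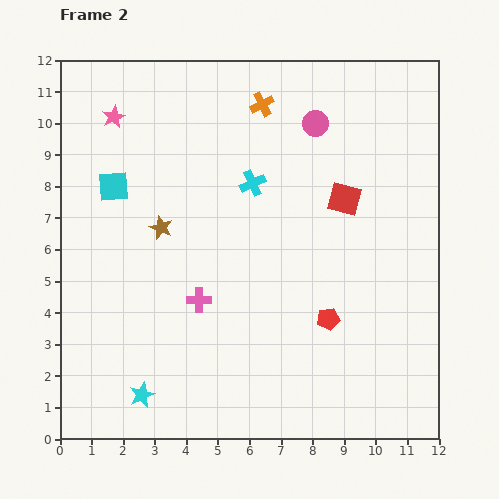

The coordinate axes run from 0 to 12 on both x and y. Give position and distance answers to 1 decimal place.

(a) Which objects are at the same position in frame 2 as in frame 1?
the pink cross, the pink star, the cyan star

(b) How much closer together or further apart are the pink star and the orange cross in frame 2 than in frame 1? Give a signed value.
-2.7

Distance in frame 1: 7.4. Distance in frame 2: 4.7.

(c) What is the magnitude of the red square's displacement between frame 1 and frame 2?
3.7

The red square moved from (5.4, 8.5) to (9.0, 7.6), a distance of √(3.6² + 0.9²) ≈ 3.7.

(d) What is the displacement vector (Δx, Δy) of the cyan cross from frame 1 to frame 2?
(0.5, -1.9)

The cyan cross was at (5.6, 10.0) in frame 1 and (6.1, 8.1) in frame 2.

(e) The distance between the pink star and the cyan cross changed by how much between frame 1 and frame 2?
+1.0

Distance in frame 1: 3.9. Distance in frame 2: 4.9.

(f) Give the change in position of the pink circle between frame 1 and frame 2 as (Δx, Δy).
(0.8, 0.5)

The pink circle was at (7.3, 9.5) in frame 1 and (8.1, 10.0) in frame 2.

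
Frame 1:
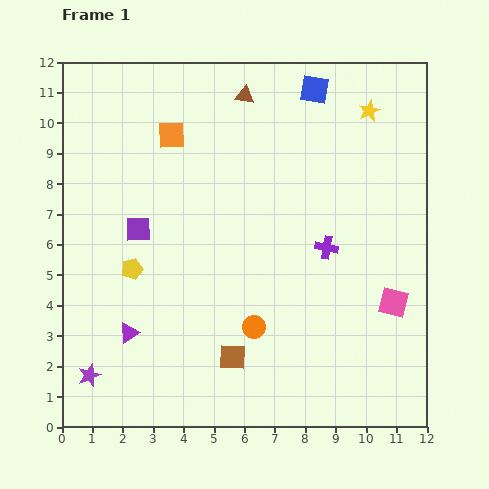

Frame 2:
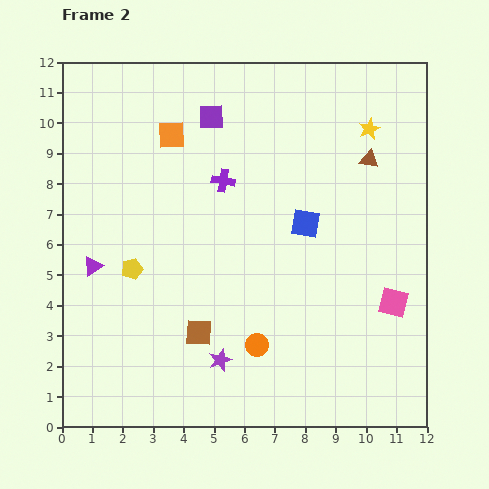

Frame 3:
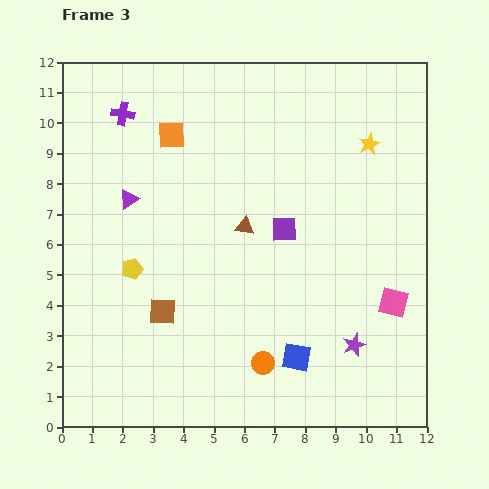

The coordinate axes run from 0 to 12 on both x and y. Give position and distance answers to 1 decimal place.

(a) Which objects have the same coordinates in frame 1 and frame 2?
the yellow pentagon, the orange square, the pink square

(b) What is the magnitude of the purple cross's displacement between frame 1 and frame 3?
8.0

The purple cross moved from (8.7, 5.9) to (2.0, 10.3), a distance of √(6.7² + 4.4²) ≈ 8.0.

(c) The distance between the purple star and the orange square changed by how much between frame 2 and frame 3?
+1.5

Distance in frame 2: 7.6. Distance in frame 3: 9.1.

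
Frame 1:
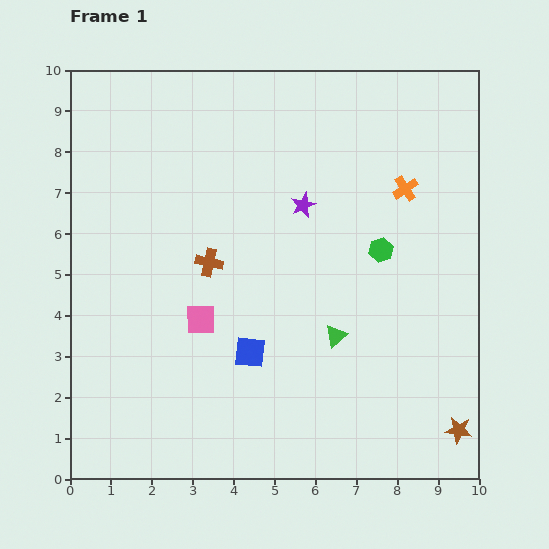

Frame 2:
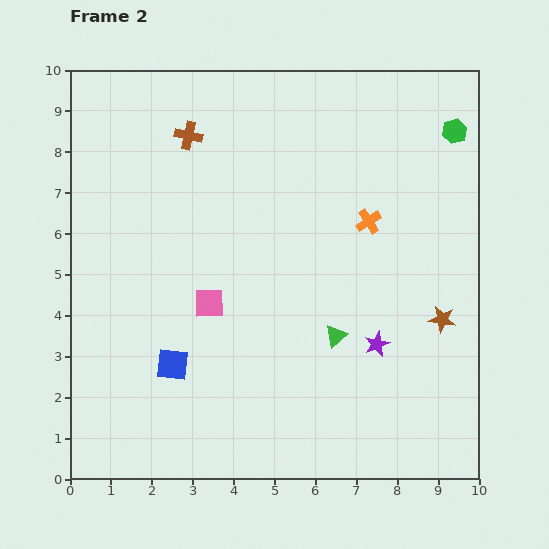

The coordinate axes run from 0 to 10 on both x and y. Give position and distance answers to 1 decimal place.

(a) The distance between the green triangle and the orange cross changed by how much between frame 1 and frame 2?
-1.1

Distance in frame 1: 4.0. Distance in frame 2: 2.9.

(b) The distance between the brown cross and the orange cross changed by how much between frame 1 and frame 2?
-0.2

Distance in frame 1: 5.1. Distance in frame 2: 4.9.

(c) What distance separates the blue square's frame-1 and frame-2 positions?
1.9

The blue square moved from (4.4, 3.1) to (2.5, 2.8), a distance of √(1.9² + 0.3²) ≈ 1.9.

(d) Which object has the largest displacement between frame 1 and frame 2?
the purple star

(moved 3.8; next 3.4)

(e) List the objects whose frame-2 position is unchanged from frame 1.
the green triangle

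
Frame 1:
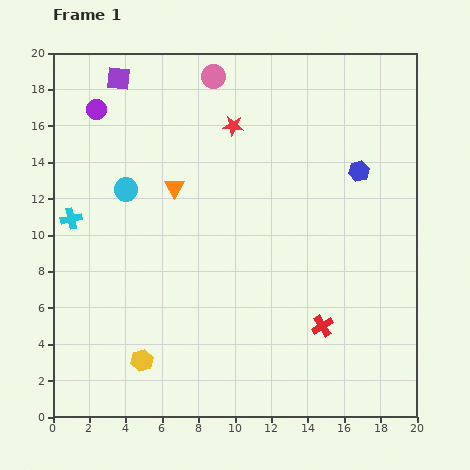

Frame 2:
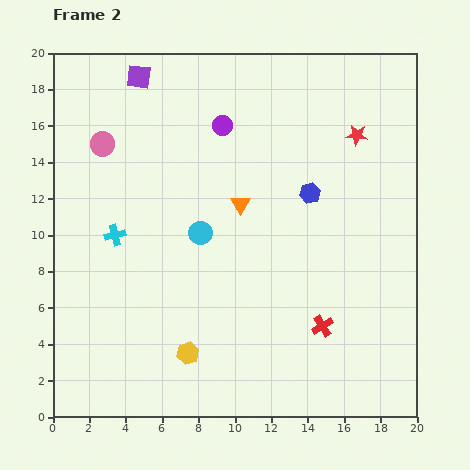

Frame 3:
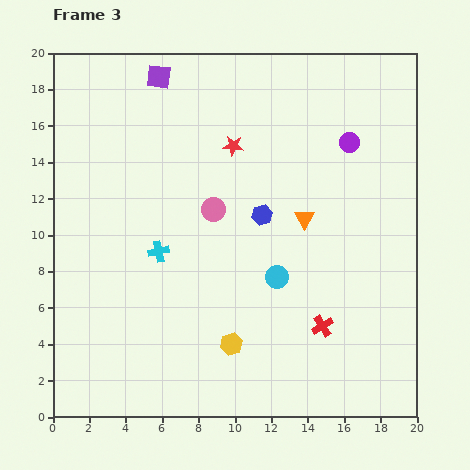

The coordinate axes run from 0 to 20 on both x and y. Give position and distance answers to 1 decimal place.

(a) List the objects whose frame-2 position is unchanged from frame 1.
the red cross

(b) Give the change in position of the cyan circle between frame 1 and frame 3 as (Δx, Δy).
(8.3, -4.8)

The cyan circle was at (4.0, 12.5) in frame 1 and (12.3, 7.7) in frame 3.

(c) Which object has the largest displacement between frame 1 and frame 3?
the purple circle

(moved 14.0; next 9.6)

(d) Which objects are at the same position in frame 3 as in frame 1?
the red cross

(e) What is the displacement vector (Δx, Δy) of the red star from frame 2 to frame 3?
(-6.8, -0.6)

The red star was at (16.7, 15.5) in frame 2 and (9.9, 14.9) in frame 3.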